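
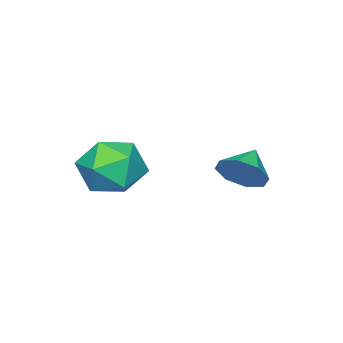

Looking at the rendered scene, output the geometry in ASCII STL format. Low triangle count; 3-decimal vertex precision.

solid 
facet normal 0.844 0.163 -0.511
outer loop
vertex -1.655 1.358 3.613
vertex -2.122 1.891 3.011
vertex -1.669 2.043 3.808
endloop
endfacet
facet normal -0.037 -0.274 0.961
outer loop
vertex -1.655 1.358 3.613
vertex -1.669 2.043 3.808
vertex -3.178 1.689 3.649
endloop
endfacet
facet normal 0.844 0.162 -0.511
outer loop
vertex -1.669 2.043 3.808
vertex -2.122 1.891 3.011
vertex -1.948 2.638 3.536
endloop
endfacet
facet normal -0.177 0.339 0.924
outer loop
vertex -1.669 2.043 3.808
vertex -1.948 2.638 3.536
vertex -3.178 1.689 3.649
endloop
endfacet
facet normal 0.844 0.162 -0.511
outer loop
vertex -1.948 2.638 3.536
vertex -2.122 1.891 3.011
vertex -2.329 2.796 2.956
endloop
endfacet
facet normal -0.493 0.701 0.515
outer loop
vertex -1.948 2.638 3.536
vertex -2.329 2.796 2.956
vertex -3.178 1.689 3.649
endloop
endfacet
facet normal 0.844 0.162 -0.511
outer loop
vertex -2.329 2.796 2.956
vertex -2.122 1.891 3.011
vertex -2.589 2.424 2.408
endloop
endfacet
facet normal -0.801 0.598 -0.026
outer loop
vertex -2.329 2.796 2.956
vertex -2.589 2.424 2.408
vertex -3.178 1.689 3.649
endloop
endfacet
facet normal 0.844 0.162 -0.511
outer loop
vertex -2.589 2.424 2.408
vertex -2.122 1.891 3.011
vertex -2.576 1.739 2.213
endloop
endfacet
facet normal -0.920 0.091 -0.382
outer loop
vertex -2.589 2.424 2.408
vertex -2.576 1.739 2.213
vertex -3.178 1.689 3.649
endloop
endfacet
facet normal 0.844 0.162 -0.511
outer loop
vertex -2.576 1.739 2.213
vertex -2.122 1.891 3.011
vertex -2.297 1.144 2.485
endloop
endfacet
facet normal -0.779 -0.523 -0.345
outer loop
vertex -2.576 1.739 2.213
vertex -2.297 1.144 2.485
vertex -3.178 1.689 3.649
endloop
endfacet
facet normal 0.844 0.162 -0.511
outer loop
vertex -2.297 1.144 2.485
vertex -2.122 1.891 3.011
vertex -1.916 0.986 3.065
endloop
endfacet
facet normal -0.463 -0.884 0.063
outer loop
vertex -2.297 1.144 2.485
vertex -1.916 0.986 3.065
vertex -3.178 1.689 3.649
endloop
endfacet
facet normal 0.844 0.162 -0.512
outer loop
vertex -1.916 0.986 3.065
vertex -2.122 1.891 3.011
vertex -1.655 1.358 3.613
endloop
endfacet
facet normal -0.156 -0.781 0.604
outer loop
vertex -1.916 0.986 3.065
vertex -1.655 1.358 3.613
vertex -3.178 1.689 3.649
endloop
endfacet
facet normal -0.451 0.737 0.504
outer loop
vertex 0.316 0.086 3.536
vertex 0.139 -0.673 4.488
vertex 1.166 0.001 4.421
endloop
endfacet
facet normal 0.040 0.998 0.057
outer loop
vertex 0.316 0.086 3.536
vertex 1.166 0.001 4.421
vertex 1.51 0.055 3.242
endloop
endfacet
facet normal -0.128 0.787 -0.604
outer loop
vertex 0.316 0.086 3.536
vertex 1.51 0.055 3.242
vertex 0.696 -0.586 2.579
endloop
endfacet
facet normal -0.724 0.396 -0.565
outer loop
vertex 0.316 0.086 3.536
vertex 0.696 -0.586 2.579
vertex -0.151 -1.036 3.349
endloop
endfacet
facet normal -0.924 0.365 0.119
outer loop
vertex 0.316 0.086 3.536
vertex -0.151 -1.036 3.349
vertex 0.139 -0.673 4.488
endloop
endfacet
facet normal 0.670 0.707 0.228
outer loop
vertex 1.51 0.055 3.242
vertex 1.166 0.001 4.421
vertex 2.071 -0.724 4.011
endloop
endfacet
facet normal -0.125 0.285 0.950
outer loop
vertex 1.166 0.001 4.421
vertex 0.139 -0.673 4.488
vertex 1.224 -1.174 4.781
endloop
endfacet
facet normal -0.890 -0.317 0.328
outer loop
vertex 0.139 -0.673 4.488
vertex -0.151 -1.036 3.349
vertex 0.41 -1.815 4.118
endloop
endfacet
facet normal -0.567 -0.267 -0.779
outer loop
vertex -0.151 -1.036 3.349
vertex 0.696 -0.586 2.579
vertex 0.754 -1.761 2.939
endloop
endfacet
facet normal 0.397 0.367 -0.842
outer loop
vertex 0.696 -0.586 2.579
vertex 1.51 0.055 3.242
vertex 1.781 -1.087 2.872
endloop
endfacet
facet normal 0.724 -0.396 0.565
outer loop
vertex 1.604 -1.846 3.824
vertex 2.071 -0.724 4.011
vertex 1.224 -1.174 4.781
endloop
endfacet
facet normal 0.128 -0.787 0.604
outer loop
vertex 1.604 -1.846 3.824
vertex 1.224 -1.174 4.781
vertex 0.41 -1.815 4.118
endloop
endfacet
facet normal -0.040 -0.998 -0.057
outer loop
vertex 1.604 -1.846 3.824
vertex 0.41 -1.815 4.118
vertex 0.754 -1.761 2.939
endloop
endfacet
facet normal 0.451 -0.737 -0.504
outer loop
vertex 1.604 -1.846 3.824
vertex 0.754 -1.761 2.939
vertex 1.781 -1.087 2.872
endloop
endfacet
facet normal 0.924 -0.365 -0.119
outer loop
vertex 1.604 -1.846 3.824
vertex 1.781 -1.087 2.872
vertex 2.071 -0.724 4.011
endloop
endfacet
facet normal 0.567 0.267 0.779
outer loop
vertex 1.224 -1.174 4.781
vertex 2.071 -0.724 4.011
vertex 1.166 0.001 4.421
endloop
endfacet
facet normal -0.397 -0.367 0.842
outer loop
vertex 0.41 -1.815 4.118
vertex 1.224 -1.174 4.781
vertex 0.139 -0.673 4.488
endloop
endfacet
facet normal -0.670 -0.707 -0.228
outer loop
vertex 0.754 -1.761 2.939
vertex 0.41 -1.815 4.118
vertex -0.151 -1.036 3.349
endloop
endfacet
facet normal 0.125 -0.285 -0.950
outer loop
vertex 1.781 -1.087 2.872
vertex 0.754 -1.761 2.939
vertex 0.696 -0.586 2.579
endloop
endfacet
facet normal 0.890 0.317 -0.328
outer loop
vertex 2.071 -0.724 4.011
vertex 1.781 -1.087 2.872
vertex 1.51 0.055 3.242
endloop
endfacet

endsolid


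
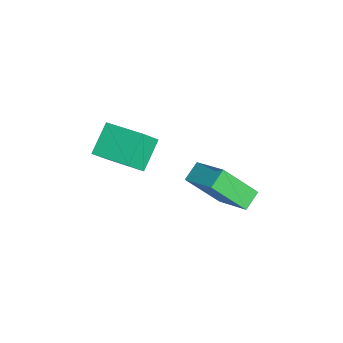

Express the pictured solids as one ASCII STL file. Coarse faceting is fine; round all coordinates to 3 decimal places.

solid 
facet normal -0.473 0.449 -0.758
outer loop
vertex -2.797 -0.972 0.799
vertex -1.891 0.651 1.195
vertex -1.648 -1.379 -0.159
endloop
endfacet
facet normal -0.477 -0.854 -0.209
outer loop
vertex -1.109 -1.891 0.705
vertex -2.797 -0.972 0.799
vertex -1.648 -1.379 -0.159
endloop
endfacet
facet normal -0.473 0.449 -0.758
outer loop
vertex -1.648 -1.379 -0.159
vertex -1.891 0.651 1.195
vertex -0.743 0.244 0.237
endloop
endfacet
facet normal 0.741 -0.262 -0.618
outer loop
vertex -0.743 0.244 0.237
vertex -1.109 -1.891 0.705
vertex -1.648 -1.379 -0.159
endloop
endfacet
facet normal -0.741 0.263 0.618
outer loop
vertex -2.797 -0.972 0.799
vertex -1.352 0.139 2.059
vertex -1.891 0.651 1.195
endloop
endfacet
facet normal -0.477 -0.854 -0.208
outer loop
vertex -2.257 -1.484 1.663
vertex -2.797 -0.972 0.799
vertex -1.109 -1.891 0.705
endloop
endfacet
facet normal -0.741 0.262 0.618
outer loop
vertex -2.257 -1.484 1.663
vertex -1.352 0.139 2.059
vertex -2.797 -0.972 0.799
endloop
endfacet
facet normal 0.477 0.854 0.209
outer loop
vertex -1.891 0.651 1.195
vertex -1.352 0.139 2.059
vertex -0.743 0.244 0.237
endloop
endfacet
facet normal 0.741 -0.263 -0.618
outer loop
vertex -0.203 -0.268 1.101
vertex -1.109 -1.891 0.705
vertex -0.743 0.244 0.237
endloop
endfacet
facet normal 0.476 0.854 0.208
outer loop
vertex -0.743 0.244 0.237
vertex -1.352 0.139 2.059
vertex -0.203 -0.268 1.101
endloop
endfacet
facet normal 0.473 -0.449 0.758
outer loop
vertex -0.203 -0.268 1.101
vertex -2.257 -1.484 1.663
vertex -1.109 -1.891 0.705
endloop
endfacet
facet normal 0.473 -0.449 0.758
outer loop
vertex -1.352 0.139 2.059
vertex -2.257 -1.484 1.663
vertex -0.203 -0.268 1.101
endloop
endfacet
facet normal -0.784 0.404 0.471
outer loop
vertex -0.819 3.356 0.722
vertex -1.034 4.722 -0.805
vertex -1.963 2.177 -0.172
endloop
endfacet
facet normal 0.104 -0.663 0.741
outer loop
vertex -1.226 1.798 -0.615
vertex -0.819 3.356 0.722
vertex -1.963 2.177 -0.172
endloop
endfacet
facet normal -0.784 0.404 0.471
outer loop
vertex -1.963 2.177 -0.172
vertex -1.034 4.722 -0.805
vertex -2.178 3.543 -1.699
endloop
endfacet
facet normal -0.612 -0.631 -0.478
outer loop
vertex -2.178 3.543 -1.699
vertex -1.226 1.798 -0.615
vertex -1.963 2.177 -0.172
endloop
endfacet
facet normal 0.612 0.631 0.478
outer loop
vertex -0.819 3.356 0.722
vertex -0.297 4.343 -1.248
vertex -1.034 4.722 -0.805
endloop
endfacet
facet normal 0.104 -0.663 0.741
outer loop
vertex -0.082 2.977 0.279
vertex -0.819 3.356 0.722
vertex -1.226 1.798 -0.615
endloop
endfacet
facet normal 0.612 0.631 0.478
outer loop
vertex -0.082 2.977 0.279
vertex -0.297 4.343 -1.248
vertex -0.819 3.356 0.722
endloop
endfacet
facet normal -0.104 0.663 -0.741
outer loop
vertex -1.034 4.722 -0.805
vertex -0.297 4.343 -1.248
vertex -2.178 3.543 -1.699
endloop
endfacet
facet normal -0.612 -0.631 -0.478
outer loop
vertex -1.441 3.164 -2.142
vertex -1.226 1.798 -0.615
vertex -2.178 3.543 -1.699
endloop
endfacet
facet normal -0.104 0.663 -0.741
outer loop
vertex -2.178 3.543 -1.699
vertex -0.297 4.343 -1.248
vertex -1.441 3.164 -2.142
endloop
endfacet
facet normal 0.784 -0.404 -0.471
outer loop
vertex -1.441 3.164 -2.142
vertex -0.082 2.977 0.279
vertex -1.226 1.798 -0.615
endloop
endfacet
facet normal 0.784 -0.404 -0.471
outer loop
vertex -0.297 4.343 -1.248
vertex -0.082 2.977 0.279
vertex -1.441 3.164 -2.142
endloop
endfacet

endsolid


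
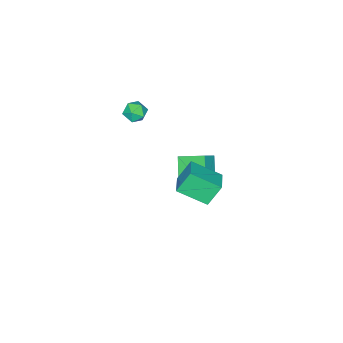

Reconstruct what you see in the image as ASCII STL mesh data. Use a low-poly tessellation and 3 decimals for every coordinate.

solid 
facet normal -0.555 -0.485 0.676
outer loop
vertex -1.715 -0.235 -1.023
vertex -2.173 1.059 -0.471
vertex -2.472 -0.237 -1.646
endloop
endfacet
facet normal 0.310 -0.874 -0.373
outer loop
vertex -1.467 0.641 -2.869
vertex -1.715 -0.235 -1.023
vertex -2.472 -0.237 -1.646
endloop
endfacet
facet normal -0.555 -0.485 0.676
outer loop
vertex -2.472 -0.237 -1.646
vertex -2.173 1.059 -0.471
vertex -2.93 1.057 -1.094
endloop
endfacet
facet normal -0.772 -0.002 -0.636
outer loop
vertex -2.93 1.057 -1.094
vertex -1.467 0.641 -2.869
vertex -2.472 -0.237 -1.646
endloop
endfacet
facet normal 0.772 0.002 0.636
outer loop
vertex -1.715 -0.235 -1.023
vertex -1.168 1.937 -1.694
vertex -2.173 1.059 -0.471
endloop
endfacet
facet normal 0.310 -0.874 -0.373
outer loop
vertex -0.71 0.643 -2.246
vertex -1.715 -0.235 -1.023
vertex -1.467 0.641 -2.869
endloop
endfacet
facet normal 0.772 0.002 0.636
outer loop
vertex -0.71 0.643 -2.246
vertex -1.168 1.937 -1.694
vertex -1.715 -0.235 -1.023
endloop
endfacet
facet normal -0.310 0.874 0.373
outer loop
vertex -2.173 1.059 -0.471
vertex -1.168 1.937 -1.694
vertex -2.93 1.057 -1.094
endloop
endfacet
facet normal -0.772 -0.002 -0.636
outer loop
vertex -1.925 1.935 -2.317
vertex -1.467 0.641 -2.869
vertex -2.93 1.057 -1.094
endloop
endfacet
facet normal -0.310 0.874 0.373
outer loop
vertex -2.93 1.057 -1.094
vertex -1.168 1.937 -1.694
vertex -1.925 1.935 -2.317
endloop
endfacet
facet normal 0.555 0.485 -0.676
outer loop
vertex -1.925 1.935 -2.317
vertex -0.71 0.643 -2.246
vertex -1.467 0.641 -2.869
endloop
endfacet
facet normal 0.555 0.485 -0.676
outer loop
vertex -1.168 1.937 -1.694
vertex -0.71 0.643 -2.246
vertex -1.925 1.935 -2.317
endloop
endfacet
facet normal 0.277 0.689 0.669
outer loop
vertex -0.908 -1.672 1.921
vertex -1.171 -2.046 2.415
vertex -0.528 -2.13 2.235
endloop
endfacet
facet normal 0.725 0.679 0.114
outer loop
vertex -0.908 -1.672 1.921
vertex -0.528 -2.13 2.235
vertex -0.488 -2.061 1.567
endloop
endfacet
facet normal 0.346 0.808 -0.477
outer loop
vertex -0.908 -1.672 1.921
vertex -0.488 -2.061 1.567
vertex -1.106 -1.934 1.334
endloop
endfacet
facet normal -0.337 0.897 -0.287
outer loop
vertex -0.908 -1.672 1.921
vertex -1.106 -1.934 1.334
vertex -1.528 -1.925 1.858
endloop
endfacet
facet normal -0.379 0.824 0.422
outer loop
vertex -0.908 -1.672 1.921
vertex -1.528 -1.925 1.858
vertex -1.171 -2.046 2.415
endloop
endfacet
facet normal 0.998 0.021 0.062
outer loop
vertex -0.488 -2.061 1.567
vertex -0.528 -2.13 2.235
vertex -0.492 -2.675 1.842
endloop
endfacet
facet normal 0.274 0.038 0.961
outer loop
vertex -0.528 -2.13 2.235
vertex -1.171 -2.046 2.415
vertex -0.914 -2.666 2.366
endloop
endfacet
facet normal -0.788 0.256 0.560
outer loop
vertex -1.171 -2.046 2.415
vertex -1.528 -1.925 1.858
vertex -1.532 -2.539 2.133
endloop
endfacet
facet normal -0.719 0.375 -0.585
outer loop
vertex -1.528 -1.925 1.858
vertex -1.106 -1.934 1.334
vertex -1.492 -2.47 1.465
endloop
endfacet
facet normal 0.384 0.230 -0.894
outer loop
vertex -1.106 -1.934 1.334
vertex -0.488 -2.061 1.567
vertex -0.849 -2.554 1.285
endloop
endfacet
facet normal 0.337 -0.897 0.287
outer loop
vertex -1.112 -2.928 1.779
vertex -0.492 -2.675 1.842
vertex -0.914 -2.666 2.366
endloop
endfacet
facet normal -0.346 -0.808 0.477
outer loop
vertex -1.112 -2.928 1.779
vertex -0.914 -2.666 2.366
vertex -1.532 -2.539 2.133
endloop
endfacet
facet normal -0.725 -0.679 -0.114
outer loop
vertex -1.112 -2.928 1.779
vertex -1.532 -2.539 2.133
vertex -1.492 -2.47 1.465
endloop
endfacet
facet normal -0.277 -0.689 -0.669
outer loop
vertex -1.112 -2.928 1.779
vertex -1.492 -2.47 1.465
vertex -0.849 -2.554 1.285
endloop
endfacet
facet normal 0.379 -0.824 -0.422
outer loop
vertex -1.112 -2.928 1.779
vertex -0.849 -2.554 1.285
vertex -0.492 -2.675 1.842
endloop
endfacet
facet normal 0.719 -0.375 0.585
outer loop
vertex -0.914 -2.666 2.366
vertex -0.492 -2.675 1.842
vertex -0.528 -2.13 2.235
endloop
endfacet
facet normal -0.384 -0.230 0.894
outer loop
vertex -1.532 -2.539 2.133
vertex -0.914 -2.666 2.366
vertex -1.171 -2.046 2.415
endloop
endfacet
facet normal -0.998 -0.021 -0.062
outer loop
vertex -1.492 -2.47 1.465
vertex -1.532 -2.539 2.133
vertex -1.528 -1.925 1.858
endloop
endfacet
facet normal -0.274 -0.038 -0.961
outer loop
vertex -0.849 -2.554 1.285
vertex -1.492 -2.47 1.465
vertex -1.106 -1.934 1.334
endloop
endfacet
facet normal 0.788 -0.256 -0.560
outer loop
vertex -0.492 -2.675 1.842
vertex -0.849 -2.554 1.285
vertex -0.488 -2.061 1.567
endloop
endfacet
facet normal -0.471 0.262 0.842
outer loop
vertex 1.363 3.025 3.344
vertex 2.292 3.722 3.647
vertex 0.67 4.29 2.563
endloop
endfacet
facet normal -0.774 -0.580 -0.253
outer loop
vertex 1.268 3.958 1.493
vertex 1.363 3.025 3.344
vertex 0.67 4.29 2.563
endloop
endfacet
facet normal -0.471 0.262 0.842
outer loop
vertex 0.67 4.29 2.563
vertex 2.292 3.722 3.647
vertex 1.599 4.987 2.866
endloop
endfacet
facet normal -0.423 0.771 -0.476
outer loop
vertex 1.599 4.987 2.866
vertex 1.268 3.958 1.493
vertex 0.67 4.29 2.563
endloop
endfacet
facet normal 0.423 -0.771 0.476
outer loop
vertex 1.363 3.025 3.344
vertex 2.89 3.39 2.577
vertex 2.292 3.722 3.647
endloop
endfacet
facet normal -0.774 -0.580 -0.253
outer loop
vertex 1.961 2.693 2.274
vertex 1.363 3.025 3.344
vertex 1.268 3.958 1.493
endloop
endfacet
facet normal 0.423 -0.771 0.476
outer loop
vertex 1.961 2.693 2.274
vertex 2.89 3.39 2.577
vertex 1.363 3.025 3.344
endloop
endfacet
facet normal 0.774 0.580 0.253
outer loop
vertex 2.292 3.722 3.647
vertex 2.89 3.39 2.577
vertex 1.599 4.987 2.866
endloop
endfacet
facet normal -0.423 0.771 -0.476
outer loop
vertex 2.197 4.655 1.796
vertex 1.268 3.958 1.493
vertex 1.599 4.987 2.866
endloop
endfacet
facet normal 0.774 0.580 0.253
outer loop
vertex 1.599 4.987 2.866
vertex 2.89 3.39 2.577
vertex 2.197 4.655 1.796
endloop
endfacet
facet normal 0.471 -0.262 -0.842
outer loop
vertex 2.197 4.655 1.796
vertex 1.961 2.693 2.274
vertex 1.268 3.958 1.493
endloop
endfacet
facet normal 0.471 -0.262 -0.842
outer loop
vertex 2.89 3.39 2.577
vertex 1.961 2.693 2.274
vertex 2.197 4.655 1.796
endloop
endfacet

endsolid


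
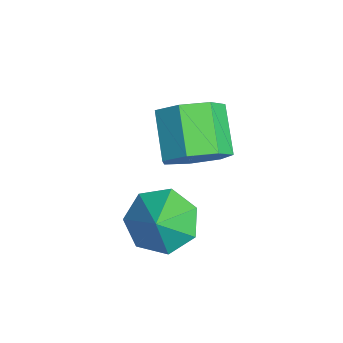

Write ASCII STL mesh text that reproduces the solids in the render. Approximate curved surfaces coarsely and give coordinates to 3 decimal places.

solid 
facet normal 0.819 -0.072 -0.569
outer loop
vertex 1.276 -1.838 0.208
vertex 0.793 -1.446 -0.537
vertex 1.31 -0.999 0.151
endloop
endfacet
facet normal 0.572 0.033 0.820
outer loop
vertex 1.276 -1.838 0.208
vertex 1.31 -0.999 0.151
vertex -0.01 -1.725 1.101
endloop
endfacet
facet normal 0.572 0.031 0.819
outer loop
vertex -0.01 -1.725 1.101
vertex 1.31 -0.999 0.151
vertex 0.024 -0.886 1.045
endloop
endfacet
facet normal -0.819 0.071 0.569
outer loop
vertex -0.01 -1.725 1.101
vertex 0.024 -0.886 1.045
vertex -0.493 -1.334 0.357
endloop
endfacet
facet normal 0.819 -0.072 -0.569
outer loop
vertex 1.31 -0.999 0.151
vertex 0.793 -1.446 -0.537
vertex 0.955 -0.497 -0.424
endloop
endfacet
facet normal 0.389 0.799 0.458
outer loop
vertex 1.31 -0.999 0.151
vertex 0.955 -0.497 -0.424
vertex 0.024 -0.886 1.045
endloop
endfacet
facet normal 0.389 0.799 0.458
outer loop
vertex 0.024 -0.886 1.045
vertex 0.955 -0.497 -0.424
vertex -0.331 -0.384 0.47
endloop
endfacet
facet normal -0.819 0.072 0.569
outer loop
vertex 0.024 -0.886 1.045
vertex -0.331 -0.384 0.47
vertex -0.493 -1.334 0.357
endloop
endfacet
facet normal 0.819 -0.072 -0.569
outer loop
vertex 0.955 -0.497 -0.424
vertex 0.793 -1.446 -0.537
vertex 0.478 -0.71 -1.083
endloop
endfacet
facet normal -0.088 0.965 -0.248
outer loop
vertex 0.955 -0.497 -0.424
vertex 0.478 -0.71 -1.083
vertex -0.331 -0.384 0.47
endloop
endfacet
facet normal -0.088 0.965 -0.248
outer loop
vertex -0.331 -0.384 0.47
vertex 0.478 -0.71 -1.083
vertex -0.808 -0.597 -0.19
endloop
endfacet
facet normal -0.819 0.072 0.569
outer loop
vertex -0.331 -0.384 0.47
vertex -0.808 -0.597 -0.19
vertex -0.493 -1.334 0.357
endloop
endfacet
facet normal 0.819 -0.072 -0.569
outer loop
vertex 0.478 -0.71 -1.083
vertex 0.793 -1.446 -0.537
vertex 0.238 -1.477 -1.332
endloop
endfacet
facet normal -0.497 0.405 -0.767
outer loop
vertex 0.478 -0.71 -1.083
vertex 0.238 -1.477 -1.332
vertex -0.808 -0.597 -0.19
endloop
endfacet
facet normal -0.498 0.404 -0.767
outer loop
vertex -0.808 -0.597 -0.19
vertex 0.238 -1.477 -1.332
vertex -1.048 -1.365 -0.438
endloop
endfacet
facet normal -0.819 0.072 0.569
outer loop
vertex -0.808 -0.597 -0.19
vertex -1.048 -1.365 -0.438
vertex -0.493 -1.334 0.357
endloop
endfacet
facet normal 0.819 -0.072 -0.569
outer loop
vertex 0.238 -1.477 -1.332
vertex 0.793 -1.446 -0.537
vertex 0.416 -2.222 -0.981
endloop
endfacet
facet normal -0.533 -0.461 -0.709
outer loop
vertex 0.238 -1.477 -1.332
vertex 0.416 -2.222 -0.981
vertex -1.048 -1.365 -0.438
endloop
endfacet
facet normal -0.533 -0.461 -0.709
outer loop
vertex -1.048 -1.365 -0.438
vertex 0.416 -2.222 -0.981
vertex -0.87 -2.109 -0.088
endloop
endfacet
facet normal -0.819 0.072 0.569
outer loop
vertex -1.048 -1.365 -0.438
vertex -0.87 -2.109 -0.088
vertex -0.493 -1.334 0.357
endloop
endfacet
facet normal 0.819 -0.072 -0.569
outer loop
vertex 0.416 -2.222 -0.981
vertex 0.793 -1.446 -0.537
vertex 0.878 -2.382 -0.296
endloop
endfacet
facet normal -0.167 -0.979 -0.116
outer loop
vertex 0.416 -2.222 -0.981
vertex 0.878 -2.382 -0.296
vertex -0.87 -2.109 -0.088
endloop
endfacet
facet normal -0.167 -0.979 -0.118
outer loop
vertex -0.87 -2.109 -0.088
vertex 0.878 -2.382 -0.296
vertex -0.408 -2.27 0.597
endloop
endfacet
facet normal -0.819 0.072 0.569
outer loop
vertex -0.87 -2.109 -0.088
vertex -0.408 -2.27 0.597
vertex -0.493 -1.334 0.357
endloop
endfacet
facet normal 0.819 -0.072 -0.569
outer loop
vertex 0.878 -2.382 -0.296
vertex 0.793 -1.446 -0.537
vertex 1.276 -1.838 0.208
endloop
endfacet
facet normal 0.325 -0.760 0.563
outer loop
vertex 0.878 -2.382 -0.296
vertex 1.276 -1.838 0.208
vertex -0.408 -2.27 0.597
endloop
endfacet
facet normal 0.325 -0.759 0.564
outer loop
vertex -0.408 -2.27 0.597
vertex 1.276 -1.838 0.208
vertex -0.01 -1.725 1.101
endloop
endfacet
facet normal -0.819 0.072 0.569
outer loop
vertex -0.408 -2.27 0.597
vertex -0.01 -1.725 1.101
vertex -0.493 -1.334 0.357
endloop
endfacet
facet normal -0.646 0.273 -0.713
outer loop
vertex 1.979 -2.5 -3.303
vertex 1.223 -2.502 -2.618
vertex 1.839 -1.733 -2.882
endloop
endfacet
facet normal 0.985 0.172 0.013
outer loop
vertex 1.979 -2.5 -3.303
vertex 1.839 -1.733 -2.882
vertex 2.017 -2.838 -1.742
endloop
endfacet
facet normal -0.646 0.273 -0.713
outer loop
vertex 1.839 -1.733 -2.882
vertex 1.223 -2.502 -2.618
vertex 1.235 -1.546 -2.263
endloop
endfacet
facet normal 0.661 0.588 0.467
outer loop
vertex 1.839 -1.733 -2.882
vertex 1.235 -1.546 -2.263
vertex 2.017 -2.838 -1.742
endloop
endfacet
facet normal -0.646 0.273 -0.713
outer loop
vertex 1.235 -1.546 -2.263
vertex 1.223 -2.502 -2.618
vertex 0.622 -2.078 -1.911
endloop
endfacet
facet normal 0.131 0.438 0.889
outer loop
vertex 1.235 -1.546 -2.263
vertex 0.622 -2.078 -1.911
vertex 2.017 -2.838 -1.742
endloop
endfacet
facet normal -0.646 0.273 -0.713
outer loop
vertex 0.622 -2.078 -1.911
vertex 1.223 -2.502 -2.618
vertex 0.461 -2.93 -2.092
endloop
endfacet
facet normal -0.207 -0.166 0.964
outer loop
vertex 0.622 -2.078 -1.911
vertex 0.461 -2.93 -2.092
vertex 2.017 -2.838 -1.742
endloop
endfacet
facet normal -0.646 0.274 -0.713
outer loop
vertex 0.461 -2.93 -2.092
vertex 1.223 -2.502 -2.618
vertex 0.873 -3.459 -2.669
endloop
endfacet
facet normal -0.097 -0.767 0.634
outer loop
vertex 0.461 -2.93 -2.092
vertex 0.873 -3.459 -2.669
vertex 2.017 -2.838 -1.742
endloop
endfacet
facet normal -0.646 0.274 -0.712
outer loop
vertex 0.873 -3.459 -2.669
vertex 1.223 -2.502 -2.618
vertex 1.549 -3.267 -3.208
endloop
endfacet
facet normal 0.377 -0.914 0.147
outer loop
vertex 0.873 -3.459 -2.669
vertex 1.549 -3.267 -3.208
vertex 2.017 -2.838 -1.742
endloop
endfacet
facet normal -0.646 0.274 -0.712
outer loop
vertex 1.549 -3.267 -3.208
vertex 1.223 -2.502 -2.618
vertex 1.979 -2.5 -3.303
endloop
endfacet
facet normal 0.858 -0.497 -0.129
outer loop
vertex 1.549 -3.267 -3.208
vertex 1.979 -2.5 -3.303
vertex 2.017 -2.838 -1.742
endloop
endfacet

endsolid


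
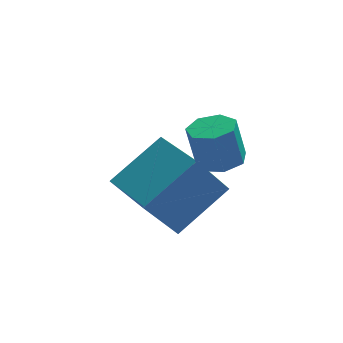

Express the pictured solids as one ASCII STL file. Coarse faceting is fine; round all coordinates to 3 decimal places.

solid 
facet normal 0.201 -0.054 -0.978
outer loop
vertex -0.493 -3.911 0.906
vertex -1.05 -3.428 0.765
vertex -0.328 -3.281 0.905
endloop
endfacet
facet normal 0.946 -0.248 0.207
outer loop
vertex -0.493 -3.911 0.906
vertex -0.328 -3.281 0.905
vertex -0.773 -3.834 2.276
endloop
endfacet
facet normal 0.946 -0.248 0.207
outer loop
vertex -0.773 -3.834 2.276
vertex -0.328 -3.281 0.905
vertex -0.608 -3.205 2.274
endloop
endfacet
facet normal -0.200 0.055 0.978
outer loop
vertex -0.773 -3.834 2.276
vertex -0.608 -3.205 2.274
vertex -1.33 -3.352 2.135
endloop
endfacet
facet normal 0.201 -0.055 -0.978
outer loop
vertex -0.328 -3.281 0.905
vertex -1.05 -3.428 0.765
vertex -0.706 -2.762 0.798
endloop
endfacet
facet normal 0.789 0.601 0.128
outer loop
vertex -0.328 -3.281 0.905
vertex -0.706 -2.762 0.798
vertex -0.608 -3.205 2.274
endloop
endfacet
facet normal 0.788 0.602 0.128
outer loop
vertex -0.608 -3.205 2.274
vertex -0.706 -2.762 0.798
vertex -0.987 -2.686 2.168
endloop
endfacet
facet normal -0.199 0.054 0.978
outer loop
vertex -0.608 -3.205 2.274
vertex -0.987 -2.686 2.168
vertex -1.33 -3.352 2.135
endloop
endfacet
facet normal 0.200 -0.055 -0.978
outer loop
vertex -0.706 -2.762 0.798
vertex -1.05 -3.428 0.765
vertex -1.343 -2.745 0.667
endloop
endfacet
facet normal 0.036 0.998 -0.048
outer loop
vertex -0.706 -2.762 0.798
vertex -1.343 -2.745 0.667
vertex -0.987 -2.686 2.168
endloop
endfacet
facet normal 0.036 0.998 -0.048
outer loop
vertex -0.987 -2.686 2.168
vertex -1.343 -2.745 0.667
vertex -1.624 -2.669 2.037
endloop
endfacet
facet normal -0.200 0.054 0.978
outer loop
vertex -0.987 -2.686 2.168
vertex -1.624 -2.669 2.037
vertex -1.33 -3.352 2.135
endloop
endfacet
facet normal 0.200 -0.055 -0.978
outer loop
vertex -1.343 -2.745 0.667
vertex -1.05 -3.428 0.765
vertex -1.759 -3.242 0.61
endloop
endfacet
facet normal -0.742 0.643 -0.188
outer loop
vertex -1.343 -2.745 0.667
vertex -1.759 -3.242 0.61
vertex -1.624 -2.669 2.037
endloop
endfacet
facet normal -0.742 0.643 -0.188
outer loop
vertex -1.624 -2.669 2.037
vertex -1.759 -3.242 0.61
vertex -2.04 -3.166 1.979
endloop
endfacet
facet normal -0.201 0.054 0.978
outer loop
vertex -1.624 -2.669 2.037
vertex -2.04 -3.166 1.979
vertex -1.33 -3.352 2.135
endloop
endfacet
facet normal 0.200 -0.054 -0.978
outer loop
vertex -1.759 -3.242 0.61
vertex -1.05 -3.428 0.765
vertex -1.641 -3.879 0.669
endloop
endfacet
facet normal -0.963 -0.196 -0.187
outer loop
vertex -1.759 -3.242 0.61
vertex -1.641 -3.879 0.669
vertex -2.04 -3.166 1.979
endloop
endfacet
facet normal -0.963 -0.196 -0.187
outer loop
vertex -2.04 -3.166 1.979
vertex -1.641 -3.879 0.669
vertex -1.922 -3.803 2.039
endloop
endfacet
facet normal -0.201 0.055 0.978
outer loop
vertex -2.04 -3.166 1.979
vertex -1.922 -3.803 2.039
vertex -1.33 -3.352 2.135
endloop
endfacet
facet normal 0.200 -0.055 -0.978
outer loop
vertex -1.641 -3.879 0.669
vertex -1.05 -3.428 0.765
vertex -1.078 -4.177 0.801
endloop
endfacet
facet normal -0.459 -0.887 -0.045
outer loop
vertex -1.641 -3.879 0.669
vertex -1.078 -4.177 0.801
vertex -1.922 -3.803 2.039
endloop
endfacet
facet normal -0.457 -0.888 -0.044
outer loop
vertex -1.922 -3.803 2.039
vertex -1.078 -4.177 0.801
vertex -1.358 -4.1 2.171
endloop
endfacet
facet normal -0.200 0.055 0.978
outer loop
vertex -1.922 -3.803 2.039
vertex -1.358 -4.1 2.171
vertex -1.33 -3.352 2.135
endloop
endfacet
facet normal 0.200 -0.055 -0.978
outer loop
vertex -1.078 -4.177 0.801
vertex -1.05 -3.428 0.765
vertex -0.493 -3.911 0.906
endloop
endfacet
facet normal 0.391 -0.911 0.131
outer loop
vertex -1.078 -4.177 0.801
vertex -0.493 -3.911 0.906
vertex -1.358 -4.1 2.171
endloop
endfacet
facet normal 0.391 -0.911 0.131
outer loop
vertex -1.358 -4.1 2.171
vertex -0.493 -3.911 0.906
vertex -0.773 -3.834 2.276
endloop
endfacet
facet normal -0.200 0.055 0.978
outer loop
vertex -1.358 -4.1 2.171
vertex -0.773 -3.834 2.276
vertex -1.33 -3.352 2.135
endloop
endfacet
facet normal -0.735 -0.386 -0.557
outer loop
vertex -3.27 -3.713 -0.855
vertex -4.1 -1.952 -0.978
vertex -2.263 -3.348 -2.437
endloop
endfacet
facet normal 0.426 -0.903 0.063
outer loop
vertex -0.66 -2.508 -1.222
vertex -3.27 -3.713 -0.855
vertex -2.263 -3.348 -2.437
endloop
endfacet
facet normal -0.736 -0.386 -0.557
outer loop
vertex -2.263 -3.348 -2.437
vertex -4.1 -1.952 -0.978
vertex -3.093 -1.588 -2.56
endloop
endfacet
facet normal 0.527 0.191 -0.828
outer loop
vertex -3.093 -1.588 -2.56
vertex -0.66 -2.508 -1.222
vertex -2.263 -3.348 -2.437
endloop
endfacet
facet normal -0.527 -0.191 0.828
outer loop
vertex -3.27 -3.713 -0.855
vertex -2.497 -1.112 0.237
vertex -4.1 -1.952 -0.978
endloop
endfacet
facet normal 0.426 -0.903 0.063
outer loop
vertex -1.667 -2.872 0.36
vertex -3.27 -3.713 -0.855
vertex -0.66 -2.508 -1.222
endloop
endfacet
facet normal -0.527 -0.191 0.828
outer loop
vertex -1.667 -2.872 0.36
vertex -2.497 -1.112 0.237
vertex -3.27 -3.713 -0.855
endloop
endfacet
facet normal -0.425 0.903 -0.063
outer loop
vertex -4.1 -1.952 -0.978
vertex -2.497 -1.112 0.237
vertex -3.093 -1.588 -2.56
endloop
endfacet
facet normal 0.527 0.191 -0.828
outer loop
vertex -1.49 -0.747 -1.345
vertex -0.66 -2.508 -1.222
vertex -3.093 -1.588 -2.56
endloop
endfacet
facet normal -0.426 0.903 -0.063
outer loop
vertex -3.093 -1.588 -2.56
vertex -2.497 -1.112 0.237
vertex -1.49 -0.747 -1.345
endloop
endfacet
facet normal 0.736 0.386 0.557
outer loop
vertex -1.49 -0.747 -1.345
vertex -1.667 -2.872 0.36
vertex -0.66 -2.508 -1.222
endloop
endfacet
facet normal 0.735 0.386 0.557
outer loop
vertex -2.497 -1.112 0.237
vertex -1.667 -2.872 0.36
vertex -1.49 -0.747 -1.345
endloop
endfacet

endsolid


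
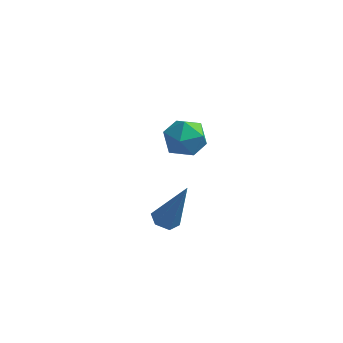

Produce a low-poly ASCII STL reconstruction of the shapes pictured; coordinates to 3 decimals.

solid 
facet normal 0.536 0.260 0.803
outer loop
vertex 2.947 2.114 2.864
vertex 2.422 1.459 3.426
vertex 3.266 1.161 2.959
endloop
endfacet
facet normal 0.921 0.329 0.208
outer loop
vertex 2.947 2.114 2.864
vertex 3.266 1.161 2.959
vertex 3.305 1.619 2.061
endloop
endfacet
facet normal 0.580 0.783 -0.224
outer loop
vertex 2.947 2.114 2.864
vertex 3.305 1.619 2.061
vertex 2.485 2.2 1.971
endloop
endfacet
facet normal -0.017 0.994 0.105
outer loop
vertex 2.947 2.114 2.864
vertex 2.485 2.2 1.971
vertex 1.939 2.102 2.815
endloop
endfacet
facet normal -0.044 0.671 0.741
outer loop
vertex 2.947 2.114 2.864
vertex 1.939 2.102 2.815
vertex 2.422 1.459 3.426
endloop
endfacet
facet normal 0.945 -0.307 -0.115
outer loop
vertex 3.305 1.619 2.061
vertex 3.266 1.161 2.959
vertex 3.001 0.658 2.125
endloop
endfacet
facet normal 0.321 -0.420 0.849
outer loop
vertex 3.266 1.161 2.959
vertex 2.422 1.459 3.426
vertex 2.455 0.56 2.969
endloop
endfacet
facet normal -0.618 0.245 0.747
outer loop
vertex 2.422 1.459 3.426
vertex 1.939 2.102 2.815
vertex 1.635 1.141 2.879
endloop
endfacet
facet normal -0.574 0.769 -0.282
outer loop
vertex 1.939 2.102 2.815
vertex 2.485 2.2 1.971
vertex 1.674 1.599 1.981
endloop
endfacet
facet normal 0.393 0.428 -0.814
outer loop
vertex 2.485 2.2 1.971
vertex 3.305 1.619 2.061
vertex 2.518 1.301 1.514
endloop
endfacet
facet normal 0.017 -0.994 -0.105
outer loop
vertex 1.993 0.646 2.076
vertex 3.001 0.658 2.125
vertex 2.455 0.56 2.969
endloop
endfacet
facet normal -0.580 -0.783 0.224
outer loop
vertex 1.993 0.646 2.076
vertex 2.455 0.56 2.969
vertex 1.635 1.141 2.879
endloop
endfacet
facet normal -0.921 -0.329 -0.208
outer loop
vertex 1.993 0.646 2.076
vertex 1.635 1.141 2.879
vertex 1.674 1.599 1.981
endloop
endfacet
facet normal -0.536 -0.260 -0.803
outer loop
vertex 1.993 0.646 2.076
vertex 1.674 1.599 1.981
vertex 2.518 1.301 1.514
endloop
endfacet
facet normal 0.044 -0.671 -0.741
outer loop
vertex 1.993 0.646 2.076
vertex 2.518 1.301 1.514
vertex 3.001 0.658 2.125
endloop
endfacet
facet normal 0.574 -0.769 0.282
outer loop
vertex 2.455 0.56 2.969
vertex 3.001 0.658 2.125
vertex 3.266 1.161 2.959
endloop
endfacet
facet normal -0.393 -0.428 0.814
outer loop
vertex 1.635 1.141 2.879
vertex 2.455 0.56 2.969
vertex 2.422 1.459 3.426
endloop
endfacet
facet normal -0.945 0.307 0.115
outer loop
vertex 1.674 1.599 1.981
vertex 1.635 1.141 2.879
vertex 1.939 2.102 2.815
endloop
endfacet
facet normal -0.321 0.420 -0.849
outer loop
vertex 2.518 1.301 1.514
vertex 1.674 1.599 1.981
vertex 2.485 2.2 1.971
endloop
endfacet
facet normal 0.618 -0.245 -0.747
outer loop
vertex 3.001 0.658 2.125
vertex 2.518 1.301 1.514
vertex 3.305 1.619 2.061
endloop
endfacet
facet normal -0.371 -0.073 -0.926
outer loop
vertex 3.522 -3.763 2.042
vertex 2.965 -3.769 2.266
vertex 3.224 -3.248 2.121
endloop
endfacet
facet normal 0.849 0.512 -0.131
outer loop
vertex 3.522 -3.763 2.042
vertex 3.224 -3.248 2.121
vertex 3.775 -3.611 4.274
endloop
endfacet
facet normal -0.373 -0.072 -0.925
outer loop
vertex 3.224 -3.248 2.121
vertex 2.965 -3.769 2.266
vertex 2.668 -3.254 2.346
endloop
endfacet
facet normal 0.051 0.987 0.153
outer loop
vertex 3.224 -3.248 2.121
vertex 2.668 -3.254 2.346
vertex 3.775 -3.611 4.274
endloop
endfacet
facet normal -0.373 -0.072 -0.925
outer loop
vertex 2.668 -3.254 2.346
vertex 2.965 -3.769 2.266
vertex 2.409 -3.775 2.491
endloop
endfacet
facet normal -0.712 0.493 0.500
outer loop
vertex 2.668 -3.254 2.346
vertex 2.409 -3.775 2.491
vertex 3.775 -3.611 4.274
endloop
endfacet
facet normal -0.373 -0.073 -0.925
outer loop
vertex 2.409 -3.775 2.491
vertex 2.965 -3.769 2.266
vertex 2.706 -4.291 2.412
endloop
endfacet
facet normal -0.677 -0.476 0.562
outer loop
vertex 2.409 -3.775 2.491
vertex 2.706 -4.291 2.412
vertex 3.775 -3.611 4.274
endloop
endfacet
facet normal -0.373 -0.074 -0.925
outer loop
vertex 2.706 -4.291 2.412
vertex 2.965 -3.769 2.266
vertex 3.263 -4.284 2.187
endloop
endfacet
facet normal 0.124 -0.953 0.277
outer loop
vertex 2.706 -4.291 2.412
vertex 3.263 -4.284 2.187
vertex 3.775 -3.611 4.274
endloop
endfacet
facet normal -0.371 -0.073 -0.926
outer loop
vertex 3.263 -4.284 2.187
vertex 2.965 -3.769 2.266
vertex 3.522 -3.763 2.042
endloop
endfacet
facet normal 0.886 -0.459 -0.069
outer loop
vertex 3.263 -4.284 2.187
vertex 3.522 -3.763 2.042
vertex 3.775 -3.611 4.274
endloop
endfacet

endsolid


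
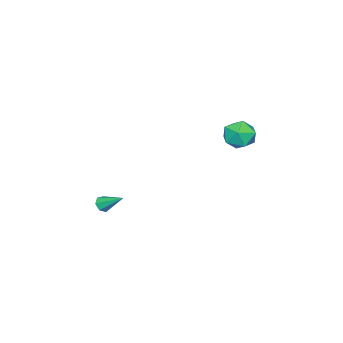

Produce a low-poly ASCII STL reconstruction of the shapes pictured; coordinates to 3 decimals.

solid 
facet normal -0.020 -0.820 -0.573
outer loop
vertex -0.984 -4.382 -3.068
vertex -1.425 -4.228 -3.273
vertex -0.949 -4.13 -3.43
endloop
endfacet
facet normal 0.959 0.180 0.218
outer loop
vertex -0.984 -4.382 -3.068
vertex -0.949 -4.13 -3.43
vertex -1.395 -2.992 -2.407
endloop
endfacet
facet normal -0.021 -0.819 -0.573
outer loop
vertex -0.949 -4.13 -3.43
vertex -1.425 -4.228 -3.273
vertex -1.273 -3.951 -3.674
endloop
endfacet
facet normal 0.659 0.629 -0.413
outer loop
vertex -0.949 -4.13 -3.43
vertex -1.273 -3.951 -3.674
vertex -1.395 -2.992 -2.407
endloop
endfacet
facet normal -0.020 -0.819 -0.573
outer loop
vertex -1.273 -3.951 -3.674
vertex -1.425 -4.228 -3.273
vertex -1.71 -3.981 -3.616
endloop
endfacet
facet normal -0.134 0.784 -0.606
outer loop
vertex -1.273 -3.951 -3.674
vertex -1.71 -3.981 -3.616
vertex -1.395 -2.992 -2.407
endloop
endfacet
facet normal -0.019 -0.819 -0.574
outer loop
vertex -1.71 -3.981 -3.616
vertex -1.425 -4.228 -3.273
vertex -1.933 -4.197 -3.3
endloop
endfacet
facet normal -0.821 0.528 -0.218
outer loop
vertex -1.71 -3.981 -3.616
vertex -1.933 -4.197 -3.3
vertex -1.395 -2.992 -2.407
endloop
endfacet
facet normal -0.019 -0.818 -0.575
outer loop
vertex -1.933 -4.197 -3.3
vertex -1.425 -4.228 -3.273
vertex -1.773 -4.436 -2.965
endloop
endfacet
facet normal -0.886 0.054 0.461
outer loop
vertex -1.933 -4.197 -3.3
vertex -1.773 -4.436 -2.965
vertex -1.395 -2.992 -2.407
endloop
endfacet
facet normal -0.019 -0.818 -0.574
outer loop
vertex -1.773 -4.436 -2.965
vertex -1.425 -4.228 -3.273
vertex -1.351 -4.519 -2.861
endloop
endfacet
facet normal -0.281 -0.281 0.918
outer loop
vertex -1.773 -4.436 -2.965
vertex -1.351 -4.519 -2.861
vertex -1.395 -2.992 -2.407
endloop
endfacet
facet normal -0.019 -0.818 -0.575
outer loop
vertex -1.351 -4.519 -2.861
vertex -1.425 -4.228 -3.273
vertex -0.984 -4.382 -3.068
endloop
endfacet
facet normal 0.541 -0.225 0.810
outer loop
vertex -1.351 -4.519 -2.861
vertex -0.984 -4.382 -3.068
vertex -1.395 -2.992 -2.407
endloop
endfacet
facet normal -0.511 0.543 0.666
outer loop
vertex -2.792 3.613 3.538
vertex -3.532 3.052 3.427
vertex -2.891 2.856 4.079
endloop
endfacet
facet normal 0.187 0.555 0.811
outer loop
vertex -2.792 3.613 3.538
vertex -2.891 2.856 4.079
vertex -2.05 3.078 3.733
endloop
endfacet
facet normal 0.526 0.816 0.240
outer loop
vertex -2.792 3.613 3.538
vertex -2.05 3.078 3.733
vertex -2.172 3.411 2.867
endloop
endfacet
facet normal 0.036 0.966 -0.257
outer loop
vertex -2.792 3.613 3.538
vertex -2.172 3.411 2.867
vertex -3.088 3.395 2.678
endloop
endfacet
facet normal -0.605 0.796 0.006
outer loop
vertex -2.792 3.613 3.538
vertex -3.088 3.395 2.678
vertex -3.532 3.052 3.427
endloop
endfacet
facet normal 0.404 -0.119 0.907
outer loop
vertex -2.05 3.078 3.733
vertex -2.891 2.856 4.079
vertex -2.332 2.185 3.742
endloop
endfacet
facet normal -0.727 -0.138 0.673
outer loop
vertex -2.891 2.856 4.079
vertex -3.532 3.052 3.427
vertex -3.248 2.169 3.553
endloop
endfacet
facet normal -0.877 0.273 -0.395
outer loop
vertex -3.532 3.052 3.427
vertex -3.088 3.395 2.678
vertex -3.37 2.502 2.687
endloop
endfacet
facet normal 0.160 0.546 -0.822
outer loop
vertex -3.088 3.395 2.678
vertex -2.172 3.411 2.867
vertex -2.529 2.724 2.341
endloop
endfacet
facet normal 0.953 0.304 -0.017
outer loop
vertex -2.172 3.411 2.867
vertex -2.05 3.078 3.733
vertex -1.888 2.528 2.993
endloop
endfacet
facet normal -0.036 -0.966 0.257
outer loop
vertex -2.628 1.967 2.882
vertex -2.332 2.185 3.742
vertex -3.248 2.169 3.553
endloop
endfacet
facet normal -0.526 -0.816 -0.240
outer loop
vertex -2.628 1.967 2.882
vertex -3.248 2.169 3.553
vertex -3.37 2.502 2.687
endloop
endfacet
facet normal -0.187 -0.555 -0.811
outer loop
vertex -2.628 1.967 2.882
vertex -3.37 2.502 2.687
vertex -2.529 2.724 2.341
endloop
endfacet
facet normal 0.511 -0.543 -0.666
outer loop
vertex -2.628 1.967 2.882
vertex -2.529 2.724 2.341
vertex -1.888 2.528 2.993
endloop
endfacet
facet normal 0.605 -0.796 -0.006
outer loop
vertex -2.628 1.967 2.882
vertex -1.888 2.528 2.993
vertex -2.332 2.185 3.742
endloop
endfacet
facet normal -0.160 -0.546 0.822
outer loop
vertex -3.248 2.169 3.553
vertex -2.332 2.185 3.742
vertex -2.891 2.856 4.079
endloop
endfacet
facet normal -0.953 -0.304 0.017
outer loop
vertex -3.37 2.502 2.687
vertex -3.248 2.169 3.553
vertex -3.532 3.052 3.427
endloop
endfacet
facet normal -0.404 0.119 -0.907
outer loop
vertex -2.529 2.724 2.341
vertex -3.37 2.502 2.687
vertex -3.088 3.395 2.678
endloop
endfacet
facet normal 0.727 0.138 -0.673
outer loop
vertex -1.888 2.528 2.993
vertex -2.529 2.724 2.341
vertex -2.172 3.411 2.867
endloop
endfacet
facet normal 0.877 -0.273 0.395
outer loop
vertex -2.332 2.185 3.742
vertex -1.888 2.528 2.993
vertex -2.05 3.078 3.733
endloop
endfacet

endsolid


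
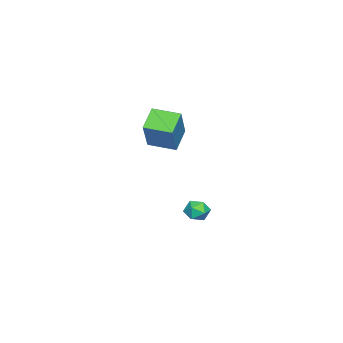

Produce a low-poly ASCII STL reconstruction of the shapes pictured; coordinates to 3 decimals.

solid 
facet normal -0.618 0.560 0.552
outer loop
vertex 1.72 3.91 -2.948
vertex 1.418 3.317 -2.684
vertex 1.98 3.611 -2.353
endloop
endfacet
facet normal 0.005 0.894 0.447
outer loop
vertex 1.72 3.91 -2.948
vertex 1.98 3.611 -2.353
vertex 2.426 3.859 -2.854
endloop
endfacet
facet normal 0.104 0.961 -0.256
outer loop
vertex 1.72 3.91 -2.948
vertex 2.426 3.859 -2.854
vertex 2.141 3.719 -3.494
endloop
endfacet
facet normal -0.458 0.668 -0.587
outer loop
vertex 1.72 3.91 -2.948
vertex 2.141 3.719 -3.494
vertex 1.518 3.384 -3.389
endloop
endfacet
facet normal -0.903 0.421 -0.088
outer loop
vertex 1.72 3.91 -2.948
vertex 1.518 3.384 -3.389
vertex 1.418 3.317 -2.684
endloop
endfacet
facet normal 0.524 0.479 0.704
outer loop
vertex 2.426 3.859 -2.854
vertex 1.98 3.611 -2.353
vertex 2.562 3.236 -2.531
endloop
endfacet
facet normal -0.482 -0.062 0.874
outer loop
vertex 1.98 3.611 -2.353
vertex 1.418 3.317 -2.684
vertex 1.939 2.901 -2.426
endloop
endfacet
facet normal -0.943 -0.290 -0.161
outer loop
vertex 1.418 3.317 -2.684
vertex 1.518 3.384 -3.389
vertex 1.654 2.761 -3.066
endloop
endfacet
facet normal -0.224 0.112 -0.968
outer loop
vertex 1.518 3.384 -3.389
vertex 2.141 3.719 -3.494
vertex 2.1 3.009 -3.567
endloop
endfacet
facet normal 0.684 0.588 -0.433
outer loop
vertex 2.141 3.719 -3.494
vertex 2.426 3.859 -2.854
vertex 2.662 3.303 -3.236
endloop
endfacet
facet normal 0.458 -0.668 0.587
outer loop
vertex 2.36 2.71 -2.972
vertex 2.562 3.236 -2.531
vertex 1.939 2.901 -2.426
endloop
endfacet
facet normal -0.104 -0.961 0.256
outer loop
vertex 2.36 2.71 -2.972
vertex 1.939 2.901 -2.426
vertex 1.654 2.761 -3.066
endloop
endfacet
facet normal -0.005 -0.894 -0.447
outer loop
vertex 2.36 2.71 -2.972
vertex 1.654 2.761 -3.066
vertex 2.1 3.009 -3.567
endloop
endfacet
facet normal 0.618 -0.560 -0.552
outer loop
vertex 2.36 2.71 -2.972
vertex 2.1 3.009 -3.567
vertex 2.662 3.303 -3.236
endloop
endfacet
facet normal 0.903 -0.421 0.088
outer loop
vertex 2.36 2.71 -2.972
vertex 2.662 3.303 -3.236
vertex 2.562 3.236 -2.531
endloop
endfacet
facet normal 0.224 -0.112 0.968
outer loop
vertex 1.939 2.901 -2.426
vertex 2.562 3.236 -2.531
vertex 1.98 3.611 -2.353
endloop
endfacet
facet normal -0.684 -0.588 0.433
outer loop
vertex 1.654 2.761 -3.066
vertex 1.939 2.901 -2.426
vertex 1.418 3.317 -2.684
endloop
endfacet
facet normal -0.524 -0.479 -0.704
outer loop
vertex 2.1 3.009 -3.567
vertex 1.654 2.761 -3.066
vertex 1.518 3.384 -3.389
endloop
endfacet
facet normal 0.482 0.062 -0.874
outer loop
vertex 2.662 3.303 -3.236
vertex 2.1 3.009 -3.567
vertex 2.141 3.719 -3.494
endloop
endfacet
facet normal 0.943 0.290 0.161
outer loop
vertex 2.562 3.236 -2.531
vertex 2.662 3.303 -3.236
vertex 2.426 3.859 -2.854
endloop
endfacet
facet normal -0.575 -0.133 -0.807
outer loop
vertex 2.577 1.425 2.696
vertex 2.462 2.852 2.542
vertex 3.676 1.429 1.912
endloop
endfacet
facet normal 0.080 -0.991 0.107
outer loop
vertex 4.878 1.708 3.598
vertex 2.577 1.425 2.696
vertex 3.676 1.429 1.912
endloop
endfacet
facet normal -0.575 -0.133 -0.807
outer loop
vertex 3.676 1.429 1.912
vertex 2.462 2.852 2.542
vertex 3.561 2.856 1.758
endloop
endfacet
facet normal 0.814 0.003 -0.581
outer loop
vertex 3.561 2.856 1.758
vertex 4.878 1.708 3.598
vertex 3.676 1.429 1.912
endloop
endfacet
facet normal -0.814 -0.003 0.581
outer loop
vertex 2.577 1.425 2.696
vertex 3.664 3.131 4.228
vertex 2.462 2.852 2.542
endloop
endfacet
facet normal 0.080 -0.991 0.107
outer loop
vertex 3.779 1.704 4.382
vertex 2.577 1.425 2.696
vertex 4.878 1.708 3.598
endloop
endfacet
facet normal -0.814 -0.003 0.581
outer loop
vertex 3.779 1.704 4.382
vertex 3.664 3.131 4.228
vertex 2.577 1.425 2.696
endloop
endfacet
facet normal -0.080 0.991 -0.107
outer loop
vertex 2.462 2.852 2.542
vertex 3.664 3.131 4.228
vertex 3.561 2.856 1.758
endloop
endfacet
facet normal 0.814 0.003 -0.581
outer loop
vertex 4.763 3.135 3.444
vertex 4.878 1.708 3.598
vertex 3.561 2.856 1.758
endloop
endfacet
facet normal -0.080 0.991 -0.107
outer loop
vertex 3.561 2.856 1.758
vertex 3.664 3.131 4.228
vertex 4.763 3.135 3.444
endloop
endfacet
facet normal 0.575 0.133 0.807
outer loop
vertex 4.763 3.135 3.444
vertex 3.779 1.704 4.382
vertex 4.878 1.708 3.598
endloop
endfacet
facet normal 0.575 0.133 0.807
outer loop
vertex 3.664 3.131 4.228
vertex 3.779 1.704 4.382
vertex 4.763 3.135 3.444
endloop
endfacet

endsolid


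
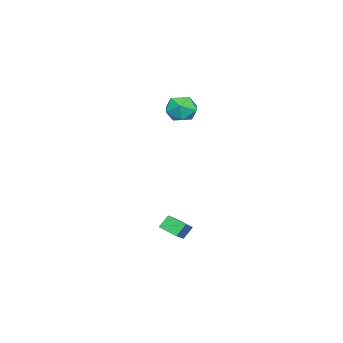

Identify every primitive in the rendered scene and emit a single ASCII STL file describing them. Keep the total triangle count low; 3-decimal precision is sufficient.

solid 
facet normal -0.735 0.293 0.611
outer loop
vertex -4.827 1.274 2.554
vertex -4.831 0.229 3.05
vertex -4.15 1.064 3.469
endloop
endfacet
facet normal -0.320 0.844 0.431
outer loop
vertex -4.827 1.274 2.554
vertex -4.15 1.064 3.469
vertex -3.742 1.675 2.575
endloop
endfacet
facet normal -0.328 0.902 -0.281
outer loop
vertex -4.827 1.274 2.554
vertex -3.742 1.675 2.575
vertex -4.171 1.216 1.604
endloop
endfacet
facet normal -0.748 0.386 -0.540
outer loop
vertex -4.827 1.274 2.554
vertex -4.171 1.216 1.604
vertex -4.844 0.323 1.897
endloop
endfacet
facet normal -1.000 0.010 0.012
outer loop
vertex -4.827 1.274 2.554
vertex -4.844 0.323 1.897
vertex -4.831 0.229 3.05
endloop
endfacet
facet normal 0.348 0.693 0.632
outer loop
vertex -3.742 1.675 2.575
vertex -4.15 1.064 3.469
vertex -3.076 0.877 3.083
endloop
endfacet
facet normal -0.324 -0.200 0.925
outer loop
vertex -4.15 1.064 3.469
vertex -4.831 0.229 3.05
vertex -3.749 -0.016 3.376
endloop
endfacet
facet normal -0.753 -0.657 -0.045
outer loop
vertex -4.831 0.229 3.05
vertex -4.844 0.323 1.897
vertex -4.178 -0.475 2.405
endloop
endfacet
facet normal -0.345 -0.047 -0.937
outer loop
vertex -4.844 0.323 1.897
vertex -4.171 1.216 1.604
vertex -3.77 0.136 1.511
endloop
endfacet
facet normal 0.335 0.786 -0.519
outer loop
vertex -4.171 1.216 1.604
vertex -3.742 1.675 2.575
vertex -3.089 0.971 1.93
endloop
endfacet
facet normal 0.748 -0.386 0.540
outer loop
vertex -3.093 -0.074 2.426
vertex -3.076 0.877 3.083
vertex -3.749 -0.016 3.376
endloop
endfacet
facet normal 0.328 -0.902 0.281
outer loop
vertex -3.093 -0.074 2.426
vertex -3.749 -0.016 3.376
vertex -4.178 -0.475 2.405
endloop
endfacet
facet normal 0.320 -0.844 -0.431
outer loop
vertex -3.093 -0.074 2.426
vertex -4.178 -0.475 2.405
vertex -3.77 0.136 1.511
endloop
endfacet
facet normal 0.735 -0.293 -0.611
outer loop
vertex -3.093 -0.074 2.426
vertex -3.77 0.136 1.511
vertex -3.089 0.971 1.93
endloop
endfacet
facet normal 1.000 -0.010 -0.012
outer loop
vertex -3.093 -0.074 2.426
vertex -3.089 0.971 1.93
vertex -3.076 0.877 3.083
endloop
endfacet
facet normal 0.345 0.047 0.937
outer loop
vertex -3.749 -0.016 3.376
vertex -3.076 0.877 3.083
vertex -4.15 1.064 3.469
endloop
endfacet
facet normal -0.335 -0.786 0.519
outer loop
vertex -4.178 -0.475 2.405
vertex -3.749 -0.016 3.376
vertex -4.831 0.229 3.05
endloop
endfacet
facet normal -0.348 -0.693 -0.632
outer loop
vertex -3.77 0.136 1.511
vertex -4.178 -0.475 2.405
vertex -4.844 0.323 1.897
endloop
endfacet
facet normal 0.324 0.200 -0.925
outer loop
vertex -3.089 0.971 1.93
vertex -3.77 0.136 1.511
vertex -4.171 1.216 1.604
endloop
endfacet
facet normal 0.753 0.657 0.045
outer loop
vertex -3.076 0.877 3.083
vertex -3.089 0.971 1.93
vertex -3.742 1.675 2.575
endloop
endfacet
facet normal -0.513 0.385 0.767
outer loop
vertex 2.879 2.847 -3.542
vertex 4.377 2.983 -2.609
vertex 3.056 3.978 -3.991
endloop
endfacet
facet normal -0.847 -0.077 -0.527
outer loop
vertex 3.563 3.597 -4.751
vertex 2.879 2.847 -3.542
vertex 3.056 3.978 -3.991
endloop
endfacet
facet normal -0.513 0.385 0.767
outer loop
vertex 3.056 3.978 -3.991
vertex 4.377 2.983 -2.609
vertex 4.554 4.114 -3.058
endloop
endfacet
facet normal 0.144 0.920 -0.365
outer loop
vertex 4.554 4.114 -3.058
vertex 3.563 3.597 -4.751
vertex 3.056 3.978 -3.991
endloop
endfacet
facet normal -0.144 -0.920 0.365
outer loop
vertex 2.879 2.847 -3.542
vertex 4.884 2.602 -3.369
vertex 4.377 2.983 -2.609
endloop
endfacet
facet normal -0.847 -0.077 -0.527
outer loop
vertex 3.386 2.466 -4.302
vertex 2.879 2.847 -3.542
vertex 3.563 3.597 -4.751
endloop
endfacet
facet normal -0.144 -0.920 0.365
outer loop
vertex 3.386 2.466 -4.302
vertex 4.884 2.602 -3.369
vertex 2.879 2.847 -3.542
endloop
endfacet
facet normal 0.847 0.077 0.527
outer loop
vertex 4.377 2.983 -2.609
vertex 4.884 2.602 -3.369
vertex 4.554 4.114 -3.058
endloop
endfacet
facet normal 0.144 0.920 -0.365
outer loop
vertex 5.061 3.733 -3.818
vertex 3.563 3.597 -4.751
vertex 4.554 4.114 -3.058
endloop
endfacet
facet normal 0.847 0.077 0.527
outer loop
vertex 4.554 4.114 -3.058
vertex 4.884 2.602 -3.369
vertex 5.061 3.733 -3.818
endloop
endfacet
facet normal 0.513 -0.385 -0.767
outer loop
vertex 5.061 3.733 -3.818
vertex 3.386 2.466 -4.302
vertex 3.563 3.597 -4.751
endloop
endfacet
facet normal 0.513 -0.385 -0.767
outer loop
vertex 4.884 2.602 -3.369
vertex 3.386 2.466 -4.302
vertex 5.061 3.733 -3.818
endloop
endfacet

endsolid


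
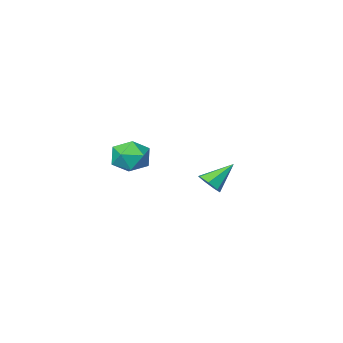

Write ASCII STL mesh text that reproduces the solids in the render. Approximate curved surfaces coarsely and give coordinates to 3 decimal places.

solid 
facet normal 0.754 -0.096 -0.650
outer loop
vertex -2.873 -2.343 -3.775
vertex -3.306 -2.294 -4.284
vertex -2.973 -1.805 -3.97
endloop
endfacet
facet normal 0.318 0.375 0.871
outer loop
vertex -2.873 -2.343 -3.775
vertex -2.973 -1.805 -3.97
vertex -4.474 -2.146 -3.276
endloop
endfacet
facet normal 0.754 -0.096 -0.650
outer loop
vertex -2.973 -1.805 -3.97
vertex -3.306 -2.294 -4.284
vertex -3.323 -1.634 -4.401
endloop
endfacet
facet normal -0.029 0.921 0.389
outer loop
vertex -2.973 -1.805 -3.97
vertex -3.323 -1.634 -4.401
vertex -4.474 -2.146 -3.276
endloop
endfacet
facet normal 0.753 -0.096 -0.651
outer loop
vertex -3.323 -1.634 -4.401
vertex -3.306 -2.294 -4.284
vertex -3.661 -1.961 -4.744
endloop
endfacet
facet normal -0.561 0.800 -0.210
outer loop
vertex -3.323 -1.634 -4.401
vertex -3.661 -1.961 -4.744
vertex -4.474 -2.146 -3.276
endloop
endfacet
facet normal 0.754 -0.095 -0.650
outer loop
vertex -3.661 -1.961 -4.744
vertex -3.306 -2.294 -4.284
vertex -3.731 -2.538 -4.741
endloop
endfacet
facet normal -0.876 0.104 -0.472
outer loop
vertex -3.661 -1.961 -4.744
vertex -3.731 -2.538 -4.741
vertex -4.474 -2.146 -3.276
endloop
endfacet
facet normal 0.754 -0.096 -0.650
outer loop
vertex -3.731 -2.538 -4.741
vertex -3.306 -2.294 -4.284
vertex -3.481 -2.931 -4.393
endloop
endfacet
facet normal -0.736 -0.646 -0.201
outer loop
vertex -3.731 -2.538 -4.741
vertex -3.481 -2.931 -4.393
vertex -4.474 -2.146 -3.276
endloop
endfacet
facet normal 0.754 -0.096 -0.650
outer loop
vertex -3.481 -2.931 -4.393
vertex -3.306 -2.294 -4.284
vertex -3.099 -2.845 -3.963
endloop
endfacet
facet normal -0.250 -0.883 0.398
outer loop
vertex -3.481 -2.931 -4.393
vertex -3.099 -2.845 -3.963
vertex -4.474 -2.146 -3.276
endloop
endfacet
facet normal 0.754 -0.096 -0.650
outer loop
vertex -3.099 -2.845 -3.963
vertex -3.306 -2.294 -4.284
vertex -2.873 -2.343 -3.775
endloop
endfacet
facet normal 0.221 -0.428 0.877
outer loop
vertex -3.099 -2.845 -3.963
vertex -2.873 -2.343 -3.775
vertex -4.474 -2.146 -3.276
endloop
endfacet
facet normal 0.244 0.644 0.725
outer loop
vertex 1.604 0.62 -0.705
vertex 1.724 -0.086 -0.118
vertex 2.434 0.218 -0.627
endloop
endfacet
facet normal 0.428 0.900 0.085
outer loop
vertex 1.604 0.62 -0.705
vertex 2.434 0.218 -0.627
vertex 2.109 0.451 -1.462
endloop
endfacet
facet normal -0.162 0.935 -0.317
outer loop
vertex 1.604 0.62 -0.705
vertex 2.109 0.451 -1.462
vertex 1.197 0.291 -1.468
endloop
endfacet
facet normal -0.710 0.700 0.077
outer loop
vertex 1.604 0.62 -0.705
vertex 1.197 0.291 -1.468
vertex 0.96 -0.041 -0.637
endloop
endfacet
facet normal -0.459 0.521 0.720
outer loop
vertex 1.604 0.62 -0.705
vertex 0.96 -0.041 -0.637
vertex 1.724 -0.086 -0.118
endloop
endfacet
facet normal 0.874 0.433 -0.219
outer loop
vertex 2.109 0.451 -1.462
vertex 2.434 0.218 -0.627
vertex 2.54 -0.359 -1.343
endloop
endfacet
facet normal 0.577 0.020 0.817
outer loop
vertex 2.434 0.218 -0.627
vertex 1.724 -0.086 -0.118
vertex 2.303 -0.691 -0.512
endloop
endfacet
facet normal -0.560 -0.179 0.809
outer loop
vertex 1.724 -0.086 -0.118
vertex 0.96 -0.041 -0.637
vertex 1.391 -0.851 -0.518
endloop
endfacet
facet normal -0.967 0.110 -0.232
outer loop
vertex 0.96 -0.041 -0.637
vertex 1.197 0.291 -1.468
vertex 1.066 -0.618 -1.353
endloop
endfacet
facet normal -0.080 0.489 -0.869
outer loop
vertex 1.197 0.291 -1.468
vertex 2.109 0.451 -1.462
vertex 1.776 -0.314 -1.862
endloop
endfacet
facet normal 0.710 -0.700 -0.077
outer loop
vertex 1.896 -1.02 -1.275
vertex 2.54 -0.359 -1.343
vertex 2.303 -0.691 -0.512
endloop
endfacet
facet normal 0.162 -0.935 0.317
outer loop
vertex 1.896 -1.02 -1.275
vertex 2.303 -0.691 -0.512
vertex 1.391 -0.851 -0.518
endloop
endfacet
facet normal -0.428 -0.900 -0.085
outer loop
vertex 1.896 -1.02 -1.275
vertex 1.391 -0.851 -0.518
vertex 1.066 -0.618 -1.353
endloop
endfacet
facet normal -0.244 -0.644 -0.725
outer loop
vertex 1.896 -1.02 -1.275
vertex 1.066 -0.618 -1.353
vertex 1.776 -0.314 -1.862
endloop
endfacet
facet normal 0.459 -0.521 -0.720
outer loop
vertex 1.896 -1.02 -1.275
vertex 1.776 -0.314 -1.862
vertex 2.54 -0.359 -1.343
endloop
endfacet
facet normal 0.967 -0.110 0.232
outer loop
vertex 2.303 -0.691 -0.512
vertex 2.54 -0.359 -1.343
vertex 2.434 0.218 -0.627
endloop
endfacet
facet normal 0.080 -0.489 0.869
outer loop
vertex 1.391 -0.851 -0.518
vertex 2.303 -0.691 -0.512
vertex 1.724 -0.086 -0.118
endloop
endfacet
facet normal -0.874 -0.433 0.219
outer loop
vertex 1.066 -0.618 -1.353
vertex 1.391 -0.851 -0.518
vertex 0.96 -0.041 -0.637
endloop
endfacet
facet normal -0.577 -0.020 -0.817
outer loop
vertex 1.776 -0.314 -1.862
vertex 1.066 -0.618 -1.353
vertex 1.197 0.291 -1.468
endloop
endfacet
facet normal 0.560 0.179 -0.809
outer loop
vertex 2.54 -0.359 -1.343
vertex 1.776 -0.314 -1.862
vertex 2.109 0.451 -1.462
endloop
endfacet

endsolid


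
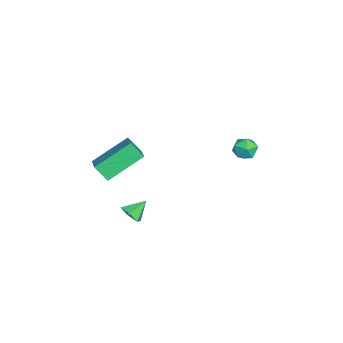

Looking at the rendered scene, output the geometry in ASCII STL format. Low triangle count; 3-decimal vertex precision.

solid 
facet normal 0.322 -0.682 -0.657
outer loop
vertex 3.13 -3.027 -3.88
vertex 2.646 -2.891 -4.258
vertex 3.189 -2.578 -4.317
endloop
endfacet
facet normal 0.682 0.462 0.567
outer loop
vertex 3.13 -3.027 -3.88
vertex 3.189 -2.578 -4.317
vertex 2.314 -2.189 -3.582
endloop
endfacet
facet normal 0.322 -0.682 -0.657
outer loop
vertex 3.189 -2.578 -4.317
vertex 2.646 -2.891 -4.258
vertex 2.704 -2.442 -4.696
endloop
endfacet
facet normal 0.337 0.937 -0.095
outer loop
vertex 3.189 -2.578 -4.317
vertex 2.704 -2.442 -4.696
vertex 2.314 -2.189 -3.582
endloop
endfacet
facet normal 0.322 -0.682 -0.657
outer loop
vertex 2.704 -2.442 -4.696
vertex 2.646 -2.891 -4.258
vertex 2.161 -2.755 -4.637
endloop
endfacet
facet normal -0.496 0.793 -0.354
outer loop
vertex 2.704 -2.442 -4.696
vertex 2.161 -2.755 -4.637
vertex 2.314 -2.189 -3.582
endloop
endfacet
facet normal 0.322 -0.683 -0.656
outer loop
vertex 2.161 -2.755 -4.637
vertex 2.646 -2.891 -4.258
vertex 2.102 -3.204 -4.199
endloop
endfacet
facet normal -0.983 0.176 0.048
outer loop
vertex 2.161 -2.755 -4.637
vertex 2.102 -3.204 -4.199
vertex 2.314 -2.189 -3.582
endloop
endfacet
facet normal 0.321 -0.681 -0.658
outer loop
vertex 2.102 -3.204 -4.199
vertex 2.646 -2.891 -4.258
vertex 2.587 -3.341 -3.821
endloop
endfacet
facet normal -0.638 -0.298 0.710
outer loop
vertex 2.102 -3.204 -4.199
vertex 2.587 -3.341 -3.821
vertex 2.314 -2.189 -3.582
endloop
endfacet
facet normal 0.322 -0.681 -0.658
outer loop
vertex 2.587 -3.341 -3.821
vertex 2.646 -2.891 -4.258
vertex 3.13 -3.027 -3.88
endloop
endfacet
facet normal 0.195 -0.155 0.969
outer loop
vertex 2.587 -3.341 -3.821
vertex 3.13 -3.027 -3.88
vertex 2.314 -2.189 -3.582
endloop
endfacet
facet normal -0.896 -0.122 -0.427
outer loop
vertex 0.462 -4.702 -2.281
vertex -0.288 -3.054 -1.177
vertex 0.727 -4.09 -3.013
endloop
endfacet
facet normal 0.354 -0.777 -0.521
outer loop
vertex 1.928 -3.926 -2.443
vertex 0.462 -4.702 -2.281
vertex 0.727 -4.09 -3.013
endloop
endfacet
facet normal -0.896 -0.123 -0.426
outer loop
vertex 0.727 -4.09 -3.013
vertex -0.288 -3.054 -1.177
vertex -0.023 -2.443 -1.91
endloop
endfacet
facet normal 0.267 0.617 -0.740
outer loop
vertex -0.023 -2.443 -1.91
vertex 1.928 -3.926 -2.443
vertex 0.727 -4.09 -3.013
endloop
endfacet
facet normal -0.267 -0.617 0.740
outer loop
vertex 0.462 -4.702 -2.281
vertex 0.913 -2.89 -0.607
vertex -0.288 -3.054 -1.177
endloop
endfacet
facet normal 0.354 -0.777 -0.520
outer loop
vertex 1.663 -4.537 -1.71
vertex 0.462 -4.702 -2.281
vertex 1.928 -3.926 -2.443
endloop
endfacet
facet normal -0.267 -0.617 0.740
outer loop
vertex 1.663 -4.537 -1.71
vertex 0.913 -2.89 -0.607
vertex 0.462 -4.702 -2.281
endloop
endfacet
facet normal -0.353 0.777 0.520
outer loop
vertex -0.288 -3.054 -1.177
vertex 0.913 -2.89 -0.607
vertex -0.023 -2.443 -1.91
endloop
endfacet
facet normal 0.267 0.617 -0.740
outer loop
vertex 1.178 -2.278 -1.339
vertex 1.928 -3.926 -2.443
vertex -0.023 -2.443 -1.91
endloop
endfacet
facet normal -0.354 0.777 0.521
outer loop
vertex -0.023 -2.443 -1.91
vertex 0.913 -2.89 -0.607
vertex 1.178 -2.278 -1.339
endloop
endfacet
facet normal 0.896 0.122 0.426
outer loop
vertex 1.178 -2.278 -1.339
vertex 1.663 -4.537 -1.71
vertex 1.928 -3.926 -2.443
endloop
endfacet
facet normal 0.896 0.122 0.427
outer loop
vertex 0.913 -2.89 -0.607
vertex 1.663 -4.537 -1.71
vertex 1.178 -2.278 -1.339
endloop
endfacet
facet normal -0.300 0.656 0.693
outer loop
vertex -2.15 2.808 -2.86
vertex -1.696 2.529 -2.399
vertex -1.494 3.061 -2.815
endloop
endfacet
facet normal -0.362 0.932 0.036
outer loop
vertex -2.15 2.808 -2.86
vertex -1.494 3.061 -2.815
vertex -1.794 2.969 -3.446
endloop
endfacet
facet normal -0.792 0.506 -0.342
outer loop
vertex -2.15 2.808 -2.86
vertex -1.794 2.969 -3.446
vertex -2.181 2.381 -3.42
endloop
endfacet
facet normal -0.996 -0.033 0.080
outer loop
vertex -2.15 2.808 -2.86
vertex -2.181 2.381 -3.42
vertex -2.12 2.109 -2.773
endloop
endfacet
facet normal -0.693 0.060 0.719
outer loop
vertex -2.15 2.808 -2.86
vertex -2.12 2.109 -2.773
vertex -1.696 2.529 -2.399
endloop
endfacet
facet normal 0.283 0.921 -0.269
outer loop
vertex -1.794 2.969 -3.446
vertex -1.494 3.061 -2.815
vertex -1.12 2.791 -3.347
endloop
endfacet
facet normal 0.382 0.475 0.793
outer loop
vertex -1.494 3.061 -2.815
vertex -1.696 2.529 -2.399
vertex -1.059 2.519 -2.7
endloop
endfacet
facet normal -0.252 -0.489 0.835
outer loop
vertex -1.696 2.529 -2.399
vertex -2.12 2.109 -2.773
vertex -1.446 1.931 -2.674
endloop
endfacet
facet normal -0.743 -0.639 -0.198
outer loop
vertex -2.12 2.109 -2.773
vertex -2.181 2.381 -3.42
vertex -1.746 1.839 -3.305
endloop
endfacet
facet normal -0.413 0.233 -0.881
outer loop
vertex -2.181 2.381 -3.42
vertex -1.794 2.969 -3.446
vertex -1.544 2.371 -3.721
endloop
endfacet
facet normal 0.996 0.033 -0.080
outer loop
vertex -1.09 2.092 -3.26
vertex -1.12 2.791 -3.347
vertex -1.059 2.519 -2.7
endloop
endfacet
facet normal 0.792 -0.506 0.342
outer loop
vertex -1.09 2.092 -3.26
vertex -1.059 2.519 -2.7
vertex -1.446 1.931 -2.674
endloop
endfacet
facet normal 0.362 -0.932 -0.036
outer loop
vertex -1.09 2.092 -3.26
vertex -1.446 1.931 -2.674
vertex -1.746 1.839 -3.305
endloop
endfacet
facet normal 0.300 -0.656 -0.693
outer loop
vertex -1.09 2.092 -3.26
vertex -1.746 1.839 -3.305
vertex -1.544 2.371 -3.721
endloop
endfacet
facet normal 0.693 -0.060 -0.719
outer loop
vertex -1.09 2.092 -3.26
vertex -1.544 2.371 -3.721
vertex -1.12 2.791 -3.347
endloop
endfacet
facet normal 0.743 0.639 0.198
outer loop
vertex -1.059 2.519 -2.7
vertex -1.12 2.791 -3.347
vertex -1.494 3.061 -2.815
endloop
endfacet
facet normal 0.413 -0.233 0.881
outer loop
vertex -1.446 1.931 -2.674
vertex -1.059 2.519 -2.7
vertex -1.696 2.529 -2.399
endloop
endfacet
facet normal -0.283 -0.921 0.269
outer loop
vertex -1.746 1.839 -3.305
vertex -1.446 1.931 -2.674
vertex -2.12 2.109 -2.773
endloop
endfacet
facet normal -0.382 -0.475 -0.793
outer loop
vertex -1.544 2.371 -3.721
vertex -1.746 1.839 -3.305
vertex -2.181 2.381 -3.42
endloop
endfacet
facet normal 0.252 0.489 -0.835
outer loop
vertex -1.12 2.791 -3.347
vertex -1.544 2.371 -3.721
vertex -1.794 2.969 -3.446
endloop
endfacet

endsolid


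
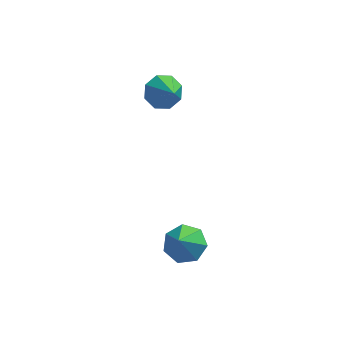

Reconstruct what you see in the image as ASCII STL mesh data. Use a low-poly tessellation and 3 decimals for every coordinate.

solid 
facet normal 0.135 0.562 -0.816
outer loop
vertex -0.021 -0.875 -3.265
vertex -1.001 -0.758 -3.347
vertex -0.351 -0.197 -2.853
endloop
endfacet
facet normal 0.733 -0.055 0.678
outer loop
vertex -0.021 -0.875 -3.265
vertex -0.351 -0.197 -2.853
vertex -1.219 -1.662 -2.033
endloop
endfacet
facet normal 0.136 0.561 -0.816
outer loop
vertex -0.351 -0.197 -2.853
vertex -1.001 -0.758 -3.347
vertex -1.171 0.059 -2.814
endloop
endfacet
facet normal 0.169 0.403 0.899
outer loop
vertex -0.351 -0.197 -2.853
vertex -1.171 0.059 -2.814
vertex -1.219 -1.662 -2.033
endloop
endfacet
facet normal 0.135 0.561 -0.817
outer loop
vertex -1.171 0.059 -2.814
vertex -1.001 -0.758 -3.347
vertex -1.862 -0.301 -3.175
endloop
endfacet
facet normal -0.571 0.352 0.741
outer loop
vertex -1.171 0.059 -2.814
vertex -1.862 -0.301 -3.175
vertex -1.219 -1.662 -2.033
endloop
endfacet
facet normal 0.136 0.563 -0.816
outer loop
vertex -1.862 -0.301 -3.175
vertex -1.001 -0.758 -3.347
vertex -1.905 -1.004 -3.667
endloop
endfacet
facet normal -0.931 -0.169 0.323
outer loop
vertex -1.862 -0.301 -3.175
vertex -1.905 -1.004 -3.667
vertex -1.219 -1.662 -2.033
endloop
endfacet
facet normal 0.136 0.562 -0.816
outer loop
vertex -1.905 -1.004 -3.667
vertex -1.001 -0.758 -3.347
vertex -1.267 -1.522 -3.917
endloop
endfacet
facet normal -0.639 -0.768 -0.041
outer loop
vertex -1.905 -1.004 -3.667
vertex -1.267 -1.522 -3.917
vertex -1.219 -1.662 -2.033
endloop
endfacet
facet normal 0.136 0.562 -0.816
outer loop
vertex -1.267 -1.522 -3.917
vertex -1.001 -0.758 -3.347
vertex -0.429 -1.465 -3.738
endloop
endfacet
facet normal 0.084 -0.994 -0.076
outer loop
vertex -1.267 -1.522 -3.917
vertex -0.429 -1.465 -3.738
vertex -1.219 -1.662 -2.033
endloop
endfacet
facet normal 0.135 0.561 -0.817
outer loop
vertex -0.429 -1.465 -3.738
vertex -1.001 -0.758 -3.347
vertex -0.021 -0.875 -3.265
endloop
endfacet
facet normal 0.695 -0.676 0.244
outer loop
vertex -0.429 -1.465 -3.738
vertex -0.021 -0.875 -3.265
vertex -1.219 -1.662 -2.033
endloop
endfacet
facet normal -0.384 0.687 -0.617
outer loop
vertex -1.516 4.279 1.969
vertex -2.301 4.271 2.449
vertex -1.516 4.75 2.493
endloop
endfacet
facet normal 0.991 -0.098 0.088
outer loop
vertex -1.516 4.279 1.969
vertex -1.516 4.75 2.493
vertex -1.739 3.269 3.351
endloop
endfacet
facet normal -0.384 0.687 -0.617
outer loop
vertex -1.516 4.75 2.493
vertex -2.301 4.271 2.449
vertex -1.976 4.94 2.991
endloop
endfacet
facet normal 0.757 0.238 0.608
outer loop
vertex -1.516 4.75 2.493
vertex -1.976 4.94 2.991
vertex -1.739 3.269 3.351
endloop
endfacet
facet normal -0.384 0.687 -0.617
outer loop
vertex -1.976 4.94 2.991
vertex -2.301 4.271 2.449
vertex -2.626 4.739 3.172
endloop
endfacet
facet normal 0.193 0.233 0.953
outer loop
vertex -1.976 4.94 2.991
vertex -2.626 4.739 3.172
vertex -1.739 3.269 3.351
endloop
endfacet
facet normal -0.386 0.686 -0.617
outer loop
vertex -2.626 4.739 3.172
vertex -2.301 4.271 2.449
vertex -3.085 4.263 2.93
endloop
endfacet
facet normal -0.371 -0.111 0.922
outer loop
vertex -2.626 4.739 3.172
vertex -3.085 4.263 2.93
vertex -1.739 3.269 3.351
endloop
endfacet
facet normal -0.385 0.687 -0.616
outer loop
vertex -3.085 4.263 2.93
vertex -2.301 4.271 2.449
vertex -3.085 3.793 2.406
endloop
endfacet
facet normal -0.604 -0.593 0.532
outer loop
vertex -3.085 4.263 2.93
vertex -3.085 3.793 2.406
vertex -1.739 3.269 3.351
endloop
endfacet
facet normal -0.384 0.686 -0.618
outer loop
vertex -3.085 3.793 2.406
vertex -2.301 4.271 2.449
vertex -2.625 3.602 1.908
endloop
endfacet
facet normal -0.371 -0.929 0.013
outer loop
vertex -3.085 3.793 2.406
vertex -2.625 3.602 1.908
vertex -1.739 3.269 3.351
endloop
endfacet
facet normal -0.385 0.686 -0.617
outer loop
vertex -2.625 3.602 1.908
vertex -2.301 4.271 2.449
vertex -1.975 3.804 1.727
endloop
endfacet
facet normal 0.194 -0.923 -0.332
outer loop
vertex -2.625 3.602 1.908
vertex -1.975 3.804 1.727
vertex -1.739 3.269 3.351
endloop
endfacet
facet normal -0.385 0.686 -0.617
outer loop
vertex -1.975 3.804 1.727
vertex -2.301 4.271 2.449
vertex -1.516 4.279 1.969
endloop
endfacet
facet normal 0.758 -0.579 -0.301
outer loop
vertex -1.975 3.804 1.727
vertex -1.516 4.279 1.969
vertex -1.739 3.269 3.351
endloop
endfacet

endsolid


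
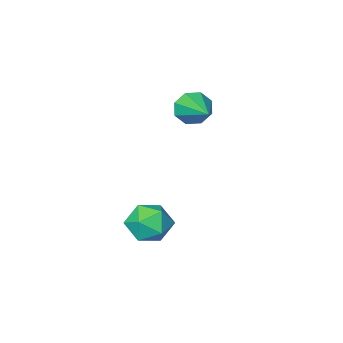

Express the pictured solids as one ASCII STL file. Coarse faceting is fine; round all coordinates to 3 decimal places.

solid 
facet normal 0.289 0.196 0.937
outer loop
vertex 1.966 -0.484 -2.39
vertex 2.348 -1.15 -2.369
vertex 2.701 -0.513 -2.611
endloop
endfacet
facet normal 0.201 0.800 0.565
outer loop
vertex 1.966 -0.484 -2.39
vertex 2.701 -0.513 -2.611
vertex 2.194 -0.101 -3.014
endloop
endfacet
facet normal -0.471 0.818 0.330
outer loop
vertex 1.966 -0.484 -2.39
vertex 2.194 -0.101 -3.014
vertex 1.528 -0.482 -3.02
endloop
endfacet
facet normal -0.800 0.225 0.557
outer loop
vertex 1.966 -0.484 -2.39
vertex 1.528 -0.482 -3.02
vertex 1.623 -1.131 -2.621
endloop
endfacet
facet normal -0.328 -0.159 0.931
outer loop
vertex 1.966 -0.484 -2.39
vertex 1.623 -1.131 -2.621
vertex 2.348 -1.15 -2.369
endloop
endfacet
facet normal 0.632 0.775 -0.003
outer loop
vertex 2.194 -0.101 -3.014
vertex 2.701 -0.513 -2.611
vertex 2.717 -0.529 -3.379
endloop
endfacet
facet normal 0.775 -0.202 0.598
outer loop
vertex 2.701 -0.513 -2.611
vertex 2.348 -1.15 -2.369
vertex 2.812 -1.178 -2.98
endloop
endfacet
facet normal -0.225 -0.777 0.588
outer loop
vertex 2.348 -1.15 -2.369
vertex 1.623 -1.131 -2.621
vertex 2.146 -1.559 -2.986
endloop
endfacet
facet normal -0.988 -0.155 -0.017
outer loop
vertex 1.623 -1.131 -2.621
vertex 1.528 -0.482 -3.02
vertex 1.639 -1.147 -3.389
endloop
endfacet
facet normal -0.456 0.803 -0.383
outer loop
vertex 1.528 -0.482 -3.02
vertex 2.194 -0.101 -3.014
vertex 1.992 -0.51 -3.631
endloop
endfacet
facet normal 0.800 -0.225 -0.557
outer loop
vertex 2.374 -1.176 -3.61
vertex 2.717 -0.529 -3.379
vertex 2.812 -1.178 -2.98
endloop
endfacet
facet normal 0.471 -0.818 -0.330
outer loop
vertex 2.374 -1.176 -3.61
vertex 2.812 -1.178 -2.98
vertex 2.146 -1.559 -2.986
endloop
endfacet
facet normal -0.201 -0.800 -0.565
outer loop
vertex 2.374 -1.176 -3.61
vertex 2.146 -1.559 -2.986
vertex 1.639 -1.147 -3.389
endloop
endfacet
facet normal -0.289 -0.196 -0.937
outer loop
vertex 2.374 -1.176 -3.61
vertex 1.639 -1.147 -3.389
vertex 1.992 -0.51 -3.631
endloop
endfacet
facet normal 0.328 0.159 -0.931
outer loop
vertex 2.374 -1.176 -3.61
vertex 1.992 -0.51 -3.631
vertex 2.717 -0.529 -3.379
endloop
endfacet
facet normal 0.988 0.155 0.017
outer loop
vertex 2.812 -1.178 -2.98
vertex 2.717 -0.529 -3.379
vertex 2.701 -0.513 -2.611
endloop
endfacet
facet normal 0.456 -0.803 0.383
outer loop
vertex 2.146 -1.559 -2.986
vertex 2.812 -1.178 -2.98
vertex 2.348 -1.15 -2.369
endloop
endfacet
facet normal -0.632 -0.775 0.003
outer loop
vertex 1.639 -1.147 -3.389
vertex 2.146 -1.559 -2.986
vertex 1.623 -1.131 -2.621
endloop
endfacet
facet normal -0.775 0.202 -0.598
outer loop
vertex 1.992 -0.51 -3.631
vertex 1.639 -1.147 -3.389
vertex 1.528 -0.482 -3.02
endloop
endfacet
facet normal 0.225 0.777 -0.588
outer loop
vertex 2.717 -0.529 -3.379
vertex 1.992 -0.51 -3.631
vertex 2.194 -0.101 -3.014
endloop
endfacet
facet normal -0.212 -0.919 -0.332
outer loop
vertex -1.154 -4.315 -1.667
vertex -1.492 -4.433 -1.124
vertex -1.633 -4.189 -1.71
endloop
endfacet
facet normal 0.230 0.617 -0.753
outer loop
vertex -1.154 -4.315 -1.667
vertex -1.633 -4.189 -1.71
vertex -1.168 -3.027 -0.616
endloop
endfacet
facet normal -0.211 -0.919 -0.332
outer loop
vertex -1.633 -4.189 -1.71
vertex -1.492 -4.433 -1.124
vertex -2.03 -4.206 -1.41
endloop
endfacet
facet normal -0.449 0.701 -0.554
outer loop
vertex -1.633 -4.189 -1.71
vertex -2.03 -4.206 -1.41
vertex -1.168 -3.027 -0.616
endloop
endfacet
facet normal -0.211 -0.919 -0.332
outer loop
vertex -2.03 -4.206 -1.41
vertex -1.492 -4.433 -1.124
vertex -2.111 -4.356 -0.943
endloop
endfacet
facet normal -0.820 0.571 0.041
outer loop
vertex -2.03 -4.206 -1.41
vertex -2.111 -4.356 -0.943
vertex -1.168 -3.027 -0.616
endloop
endfacet
facet normal -0.212 -0.919 -0.334
outer loop
vertex -2.111 -4.356 -0.943
vertex -1.492 -4.433 -1.124
vertex -1.83 -4.552 -0.582
endloop
endfacet
facet normal -0.665 0.304 0.682
outer loop
vertex -2.111 -4.356 -0.943
vertex -1.83 -4.552 -0.582
vertex -1.168 -3.027 -0.616
endloop
endfacet
facet normal -0.210 -0.919 -0.333
outer loop
vertex -1.83 -4.552 -0.582
vertex -1.492 -4.433 -1.124
vertex -1.351 -4.677 -0.539
endloop
endfacet
facet normal -0.075 0.055 0.996
outer loop
vertex -1.83 -4.552 -0.582
vertex -1.351 -4.677 -0.539
vertex -1.168 -3.027 -0.616
endloop
endfacet
facet normal -0.212 -0.919 -0.332
outer loop
vertex -1.351 -4.677 -0.539
vertex -1.492 -4.433 -1.124
vertex -0.954 -4.66 -0.839
endloop
endfacet
facet normal 0.603 -0.030 0.797
outer loop
vertex -1.351 -4.677 -0.539
vertex -0.954 -4.66 -0.839
vertex -1.168 -3.027 -0.616
endloop
endfacet
facet normal -0.212 -0.919 -0.332
outer loop
vertex -0.954 -4.66 -0.839
vertex -1.492 -4.433 -1.124
vertex -0.872 -4.51 -1.306
endloop
endfacet
facet normal 0.974 0.100 0.203
outer loop
vertex -0.954 -4.66 -0.839
vertex -0.872 -4.51 -1.306
vertex -1.168 -3.027 -0.616
endloop
endfacet
facet normal -0.211 -0.919 -0.331
outer loop
vertex -0.872 -4.51 -1.306
vertex -1.492 -4.433 -1.124
vertex -1.154 -4.315 -1.667
endloop
endfacet
facet normal 0.819 0.368 -0.441
outer loop
vertex -0.872 -4.51 -1.306
vertex -1.154 -4.315 -1.667
vertex -1.168 -3.027 -0.616
endloop
endfacet

endsolid
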